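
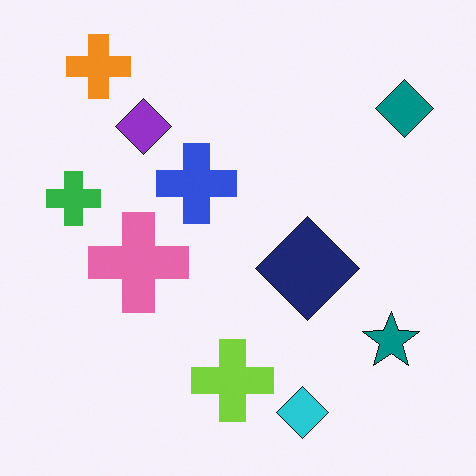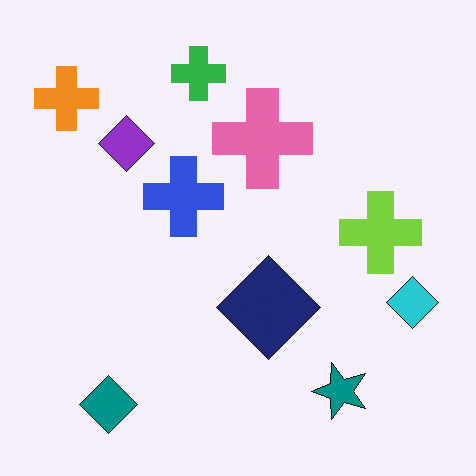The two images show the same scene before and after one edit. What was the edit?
Transposed (reflected across the top-left ↔ bottom-right diagonal).

Shapes have swapped their row and column positions — what was in the top-right is now in the bottom-left — a diagonal reflection.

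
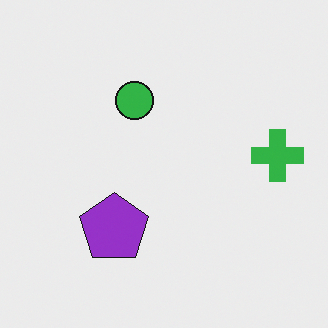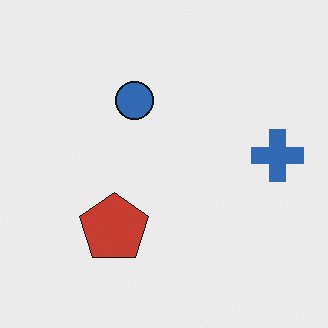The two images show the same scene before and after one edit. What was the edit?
It was hue-shifted noticeably.

Every shape's color has rotated by the same amount around the hue wheel — a uniform hue shift.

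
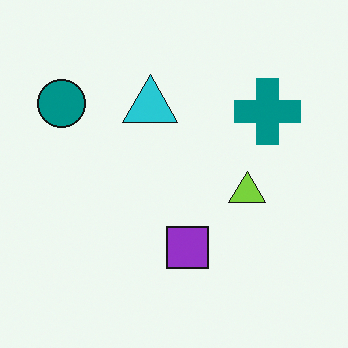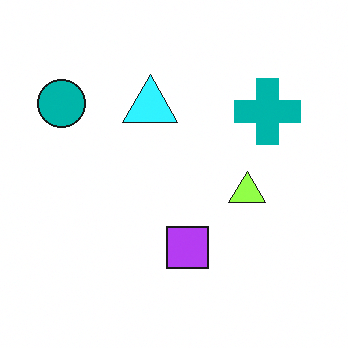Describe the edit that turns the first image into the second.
The transformation is: slightly brightened.

Every pixel — background and shapes alike — is uniformly brightened.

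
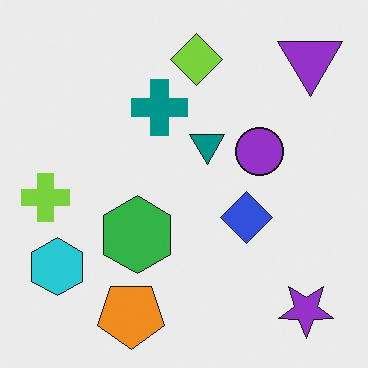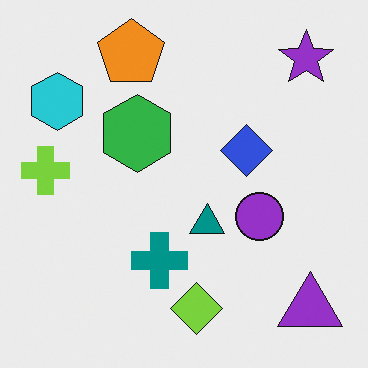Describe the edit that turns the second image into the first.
This is the original image flipped vertically (top ↔ bottom).

The orange pentagon is in the top of the second image and the bottom of the first — shapes on opposite sides of the horizontal midline have swapped in a mirror flip.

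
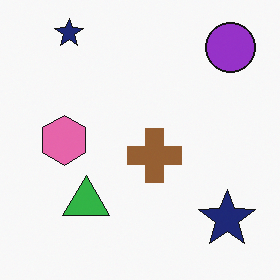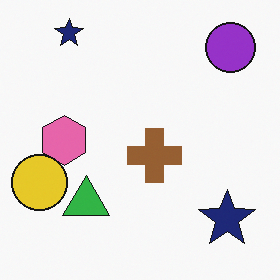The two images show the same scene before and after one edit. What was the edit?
This is the original image overlaid with an additional yellow circle.

A yellow circle appears in the second image that is absent from the first.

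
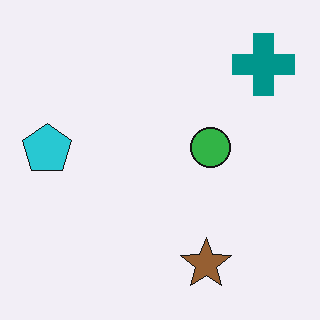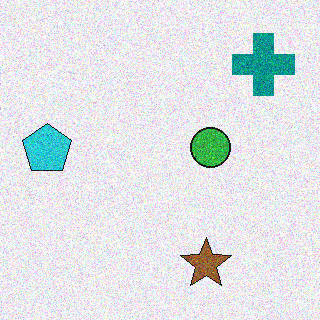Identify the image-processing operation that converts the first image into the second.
The second image is the first degraded with visible gaussian noise.

Random speckle covers the whole image, including the flat background.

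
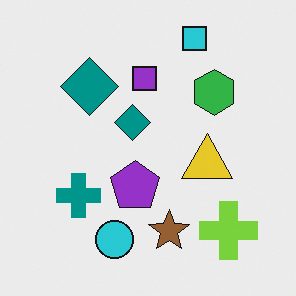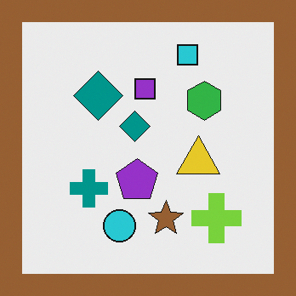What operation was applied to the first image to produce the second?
The second image is the first framed with a brown border.

A solid brown frame runs around the edge of the second image, with the content slightly shrunk inside it.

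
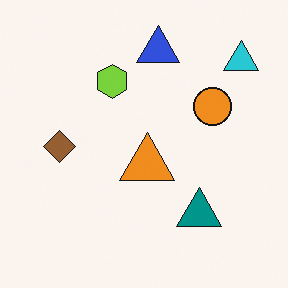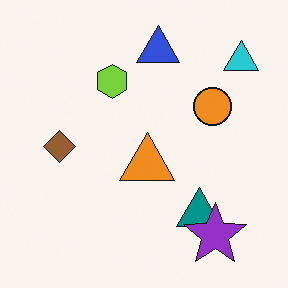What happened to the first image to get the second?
The transformation is: overlaid with an additional purple star.

A purple star appears in the second image that is absent from the first.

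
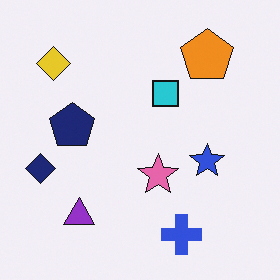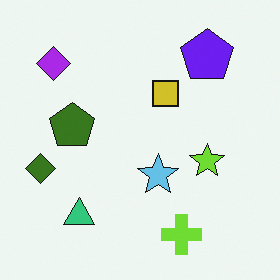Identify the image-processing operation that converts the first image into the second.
The second image is the first hue-shifted through roughly half the color wheel.

Every shape's color has rotated by the same amount around the hue wheel — a uniform hue shift.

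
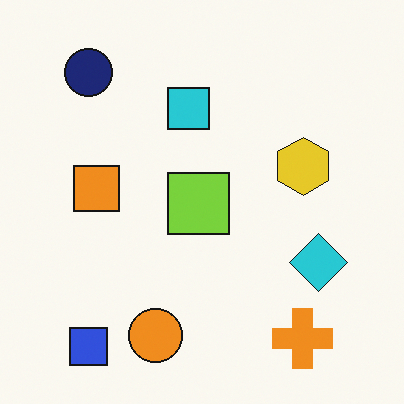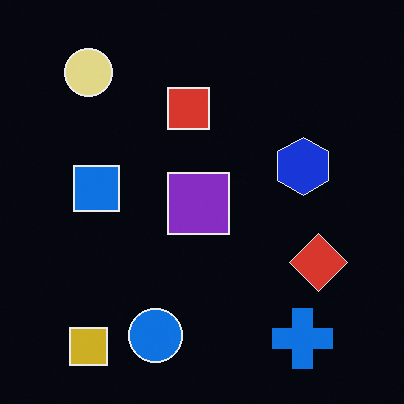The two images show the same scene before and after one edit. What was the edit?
This is the original image color-inverted (negative).

The light background has become dark and every shape's color is its complement — a photographic negative.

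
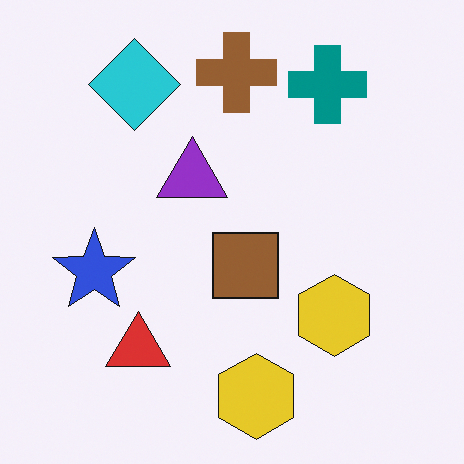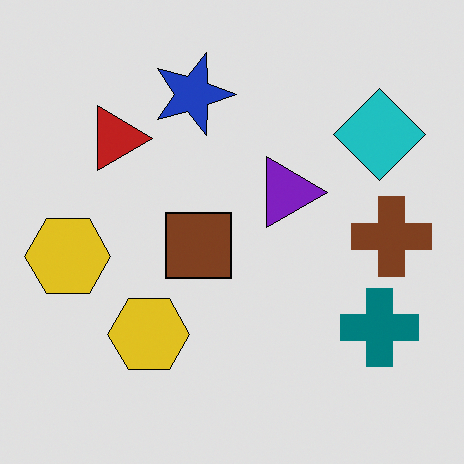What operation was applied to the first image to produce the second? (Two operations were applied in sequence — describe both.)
This is the original image rotated 90° clockwise, then posterized to a reduced palette.

The cyan diamond sits in the top-left of the first image and the top-right of the second — consistent with a whole-image 90° clockwise rotation. Each flat color has snapped to a coarser quantized level — most visibly, the near-white background has dropped to a flat grey.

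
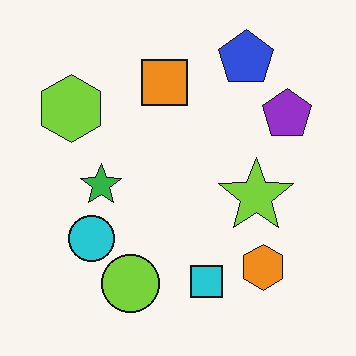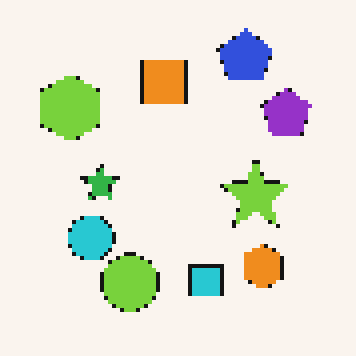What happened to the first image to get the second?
The second image is the first mildly pixelated.

Shapes are reduced to large square blocks; fine edges and outlines are lost — a downscale-then-upscale (mosaic) effect.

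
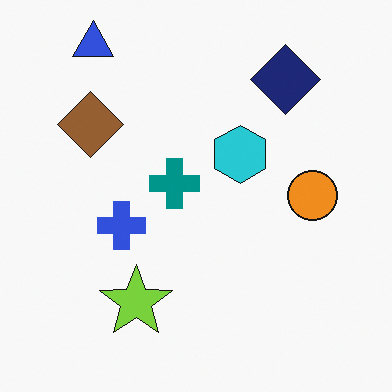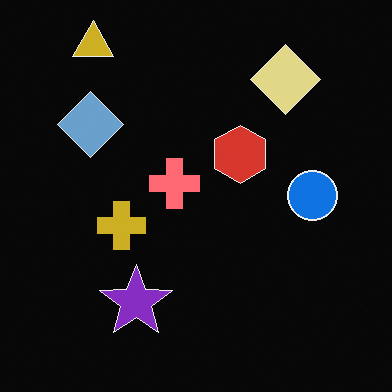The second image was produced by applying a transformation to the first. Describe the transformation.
This is the original image color-inverted (negative).

The light background has become dark and every shape's color is its complement — a photographic negative.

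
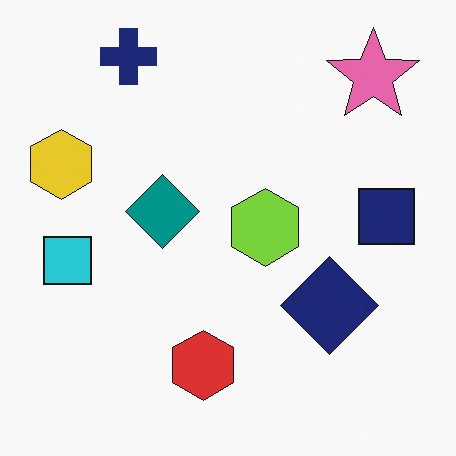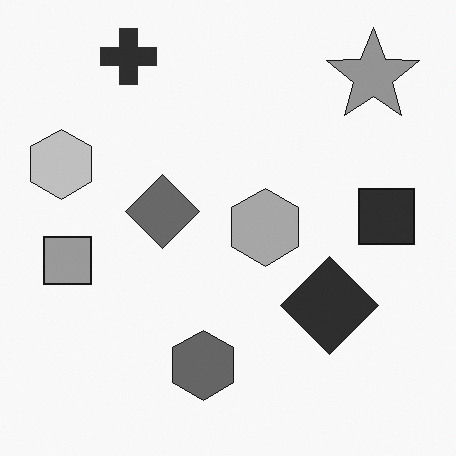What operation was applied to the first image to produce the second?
The transformation is: converted to grayscale.

All color is removed — every shape is now a shade of grey.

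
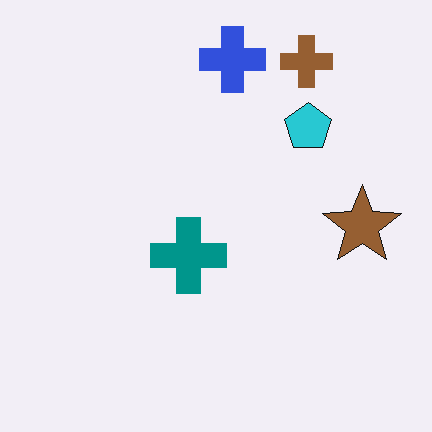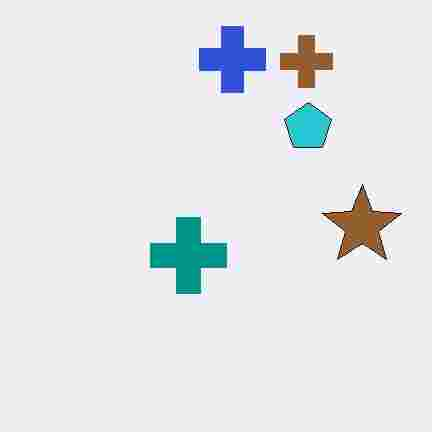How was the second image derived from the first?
The image was heavily JPEG-compressed with obvious blocking artifacts.

Blocky 8×8 compression artifacts appear around shape edges and the flat background shows ringing — characteristic JPEG degradation.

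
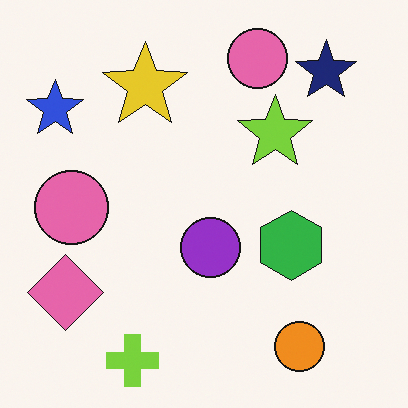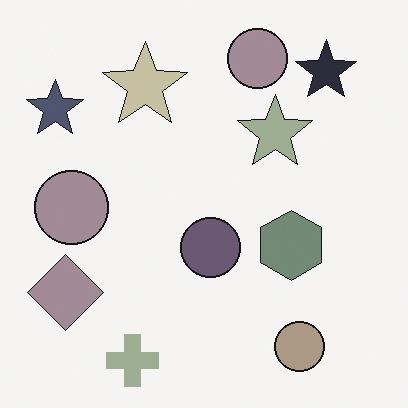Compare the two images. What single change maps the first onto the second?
This is the original image made much more muted (saturation change).

All colors are more muted and greyish — a global saturation change.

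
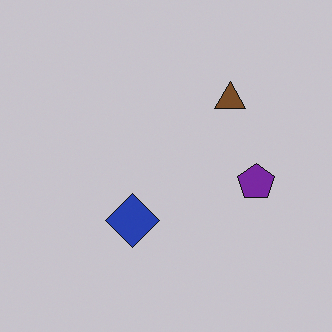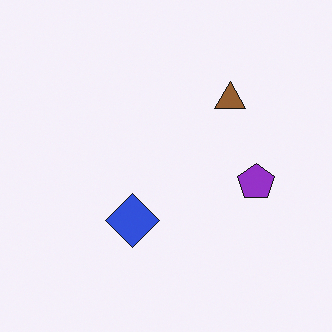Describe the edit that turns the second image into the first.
The first image is the second darkened a little.

Every pixel — background and shapes alike — is uniformly darkened.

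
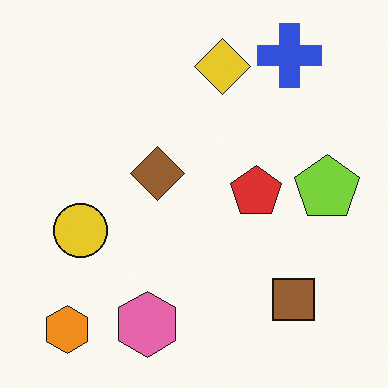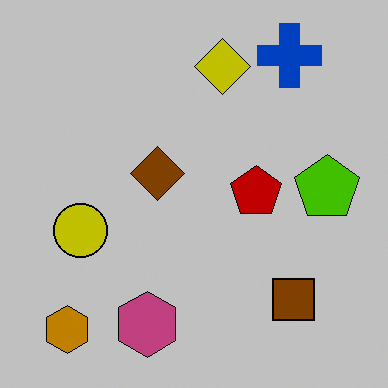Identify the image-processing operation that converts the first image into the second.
It was heavily posterized to just a handful of flat colors.

Each flat color has snapped to a coarser quantized level — most visibly, the near-white background has dropped to a flat grey.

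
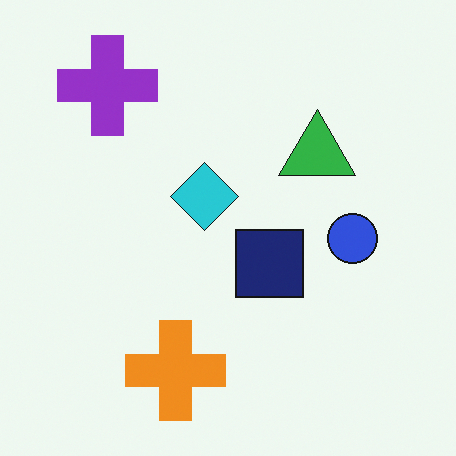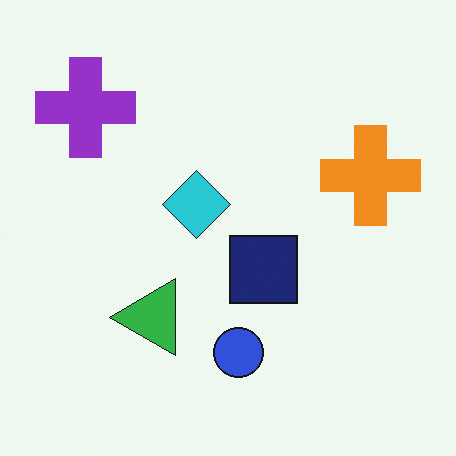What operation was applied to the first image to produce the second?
It was transposed (reflected across the top-left ↔ bottom-right diagonal).

Shapes have swapped their row and column positions — what was in the top-right is now in the bottom-left — a diagonal reflection.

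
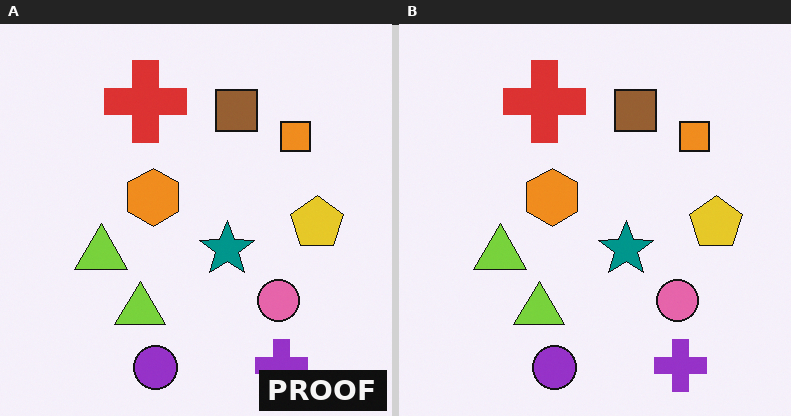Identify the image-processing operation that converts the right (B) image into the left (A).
The transformation is: watermarked with the text "PROOF" in the lower-right corner.

A dark label reading "PROOF" appears in the lower-right corner.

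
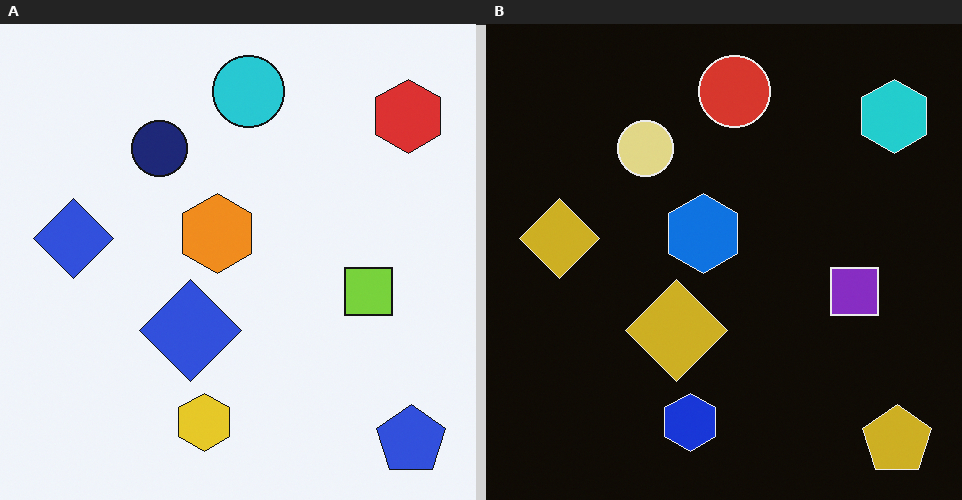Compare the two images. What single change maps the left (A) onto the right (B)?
The image was color-inverted (negative).

The light background has become dark and every shape's color is its complement — a photographic negative.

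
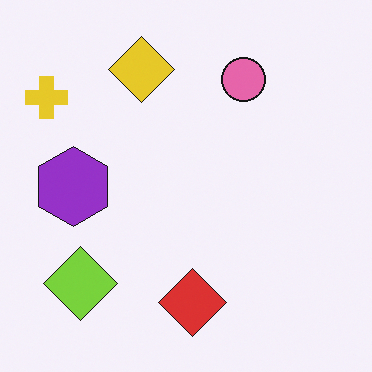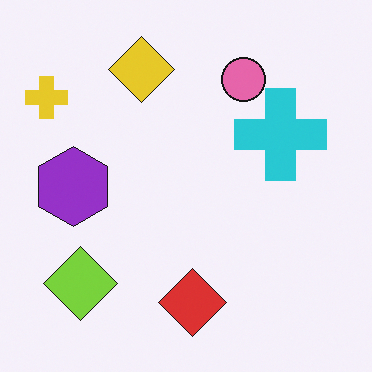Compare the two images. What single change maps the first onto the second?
The image was overlaid with an additional cyan cross.

A cyan cross appears in the second image that is absent from the first.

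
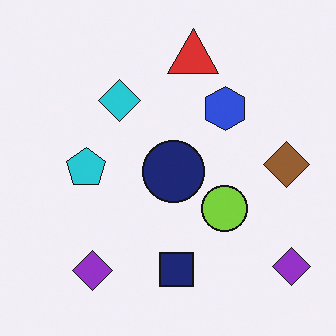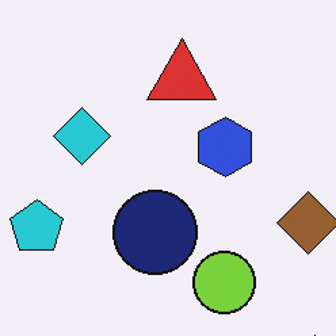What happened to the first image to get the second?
The transformation is: cropped to a modestly smaller region and rescaled.

The visible shapes are larger and the field of view is narrower; shapes near the original edges may be partly or wholly outside the frame — a crop-and-rescale.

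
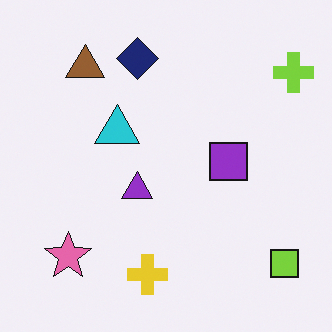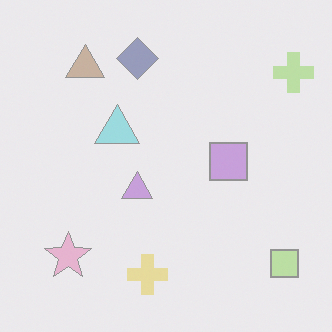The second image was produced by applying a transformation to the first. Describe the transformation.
It was washed out (contrast reduced).

Tones are pushed toward mid-grey across the whole image — a global contrast change.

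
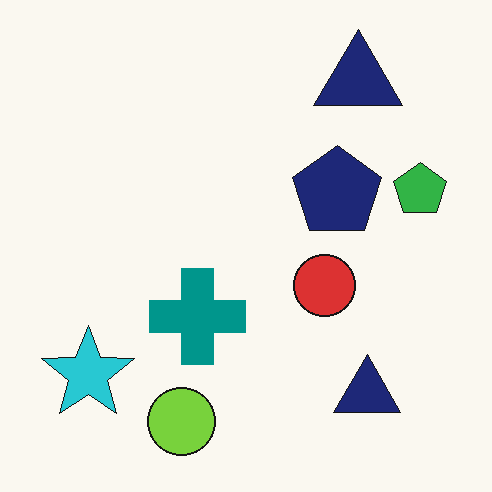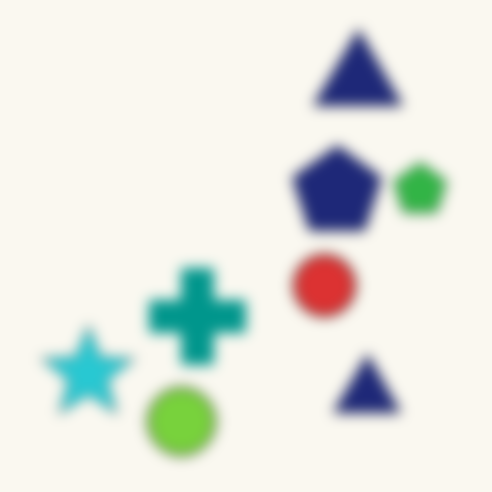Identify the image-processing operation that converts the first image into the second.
This is the original image strongly gaussian-blurred.

Shape edges and outlines are uniformly softened across the whole image.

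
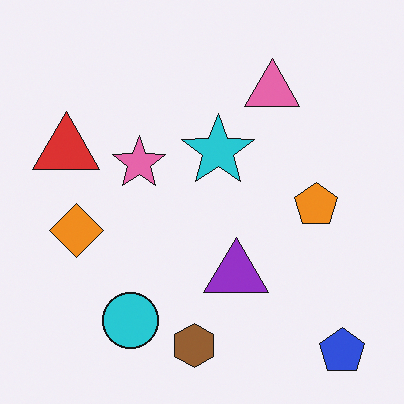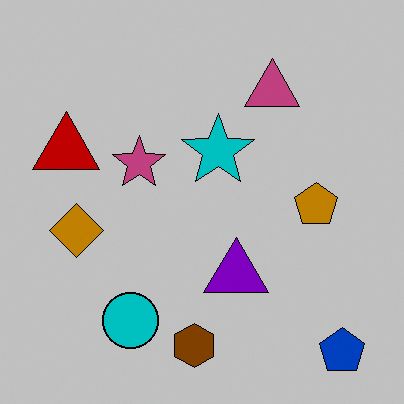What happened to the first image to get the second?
The second image is the first aggressively posterized.

Each flat color has snapped to a coarser quantized level — most visibly, the near-white background has dropped to a flat grey.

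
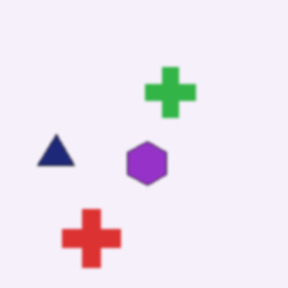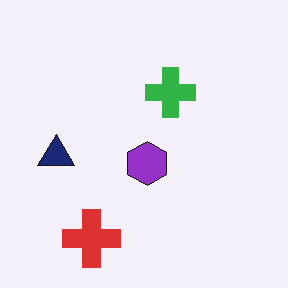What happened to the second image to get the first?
Given a subtle gaussian blur.

Shape edges and outlines are uniformly softened across the whole image.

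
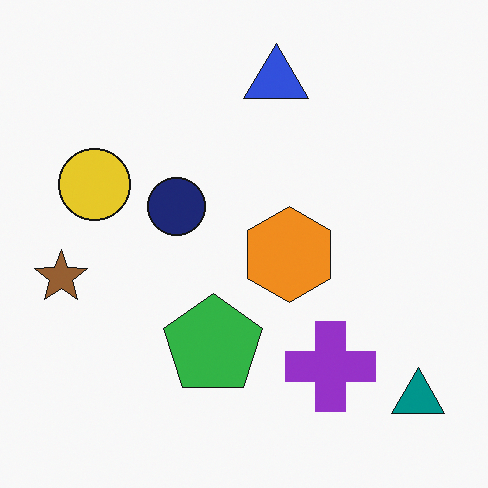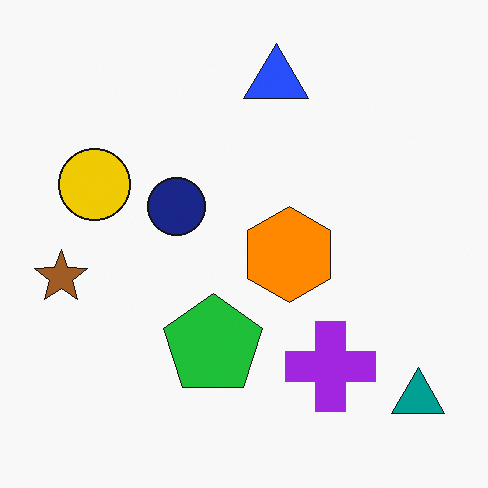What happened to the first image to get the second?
This is the original image slightly oversaturated.

All colors are more vivid — a global saturation change.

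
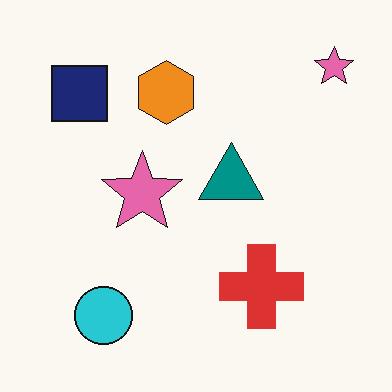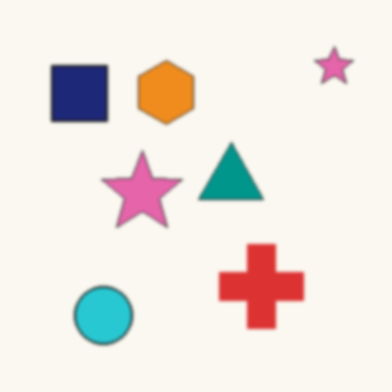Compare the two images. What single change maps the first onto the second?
This is the original image given a subtle gaussian blur.

Shape edges and outlines are uniformly softened across the whole image.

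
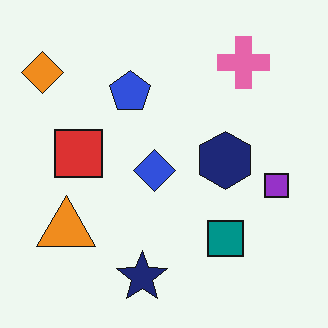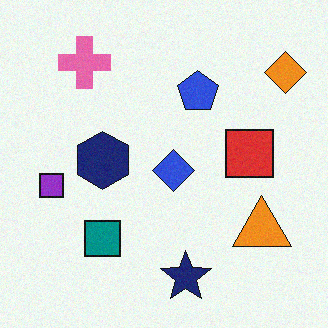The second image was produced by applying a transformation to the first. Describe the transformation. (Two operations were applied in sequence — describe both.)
The transformation is: flipped horizontally (left ↔ right), then degraded with light additive noise.

The orange diamond is in the top-left of the first image and the top-right of the second — shapes on opposite sides of the vertical midline have swapped in a mirror flip. Random speckle covers the whole image, including the flat background.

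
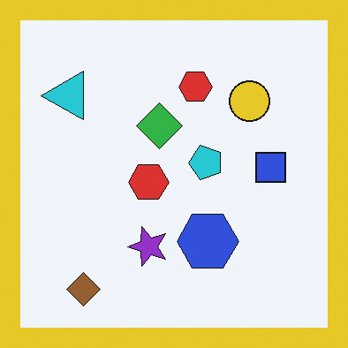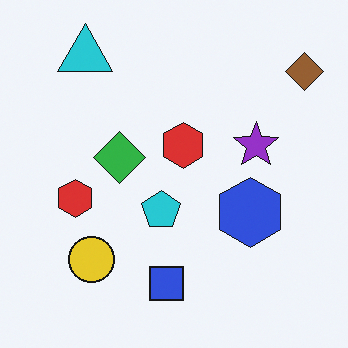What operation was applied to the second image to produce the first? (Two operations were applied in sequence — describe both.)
The image was transposed (reflected across the top-left ↔ bottom-right diagonal), then framed with a yellow border.

Shapes have swapped their row and column positions — what was in the top-right is now in the bottom-left — a diagonal reflection. A solid yellow frame runs around the edge of the first image, with the content slightly shrunk inside it.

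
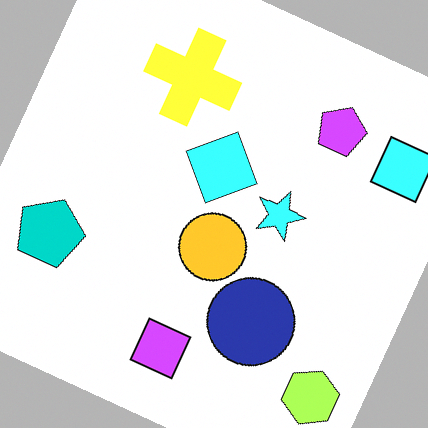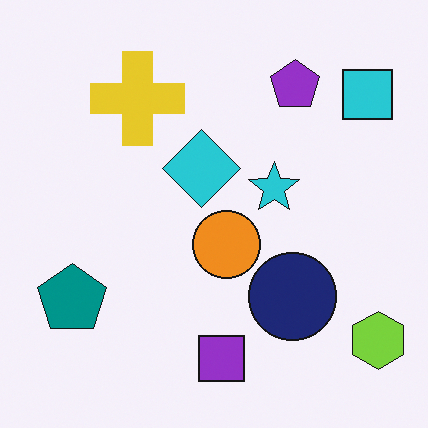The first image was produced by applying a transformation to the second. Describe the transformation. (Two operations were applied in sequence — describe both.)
It was noticeably brightened, then rotated clockwise by a moderate amount.

Every pixel — background and shapes alike — is uniformly brightened. Every shape is tilted by the same angle and the image corners show triangular fill wedges — a whole-image rotation by a non-right angle.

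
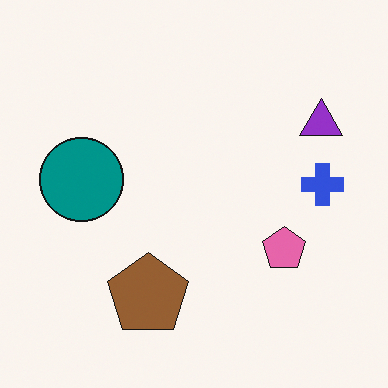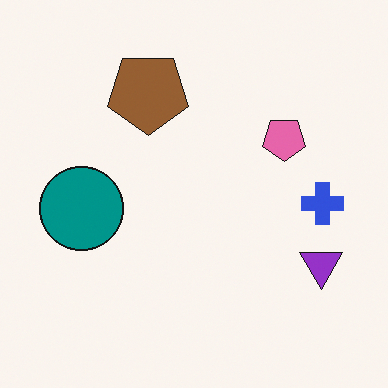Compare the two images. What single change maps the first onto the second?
The second image is the first flipped vertically (top ↔ bottom).

The brown pentagon is in the bottom of the first image and the top of the second — shapes on opposite sides of the horizontal midline have swapped in a mirror flip.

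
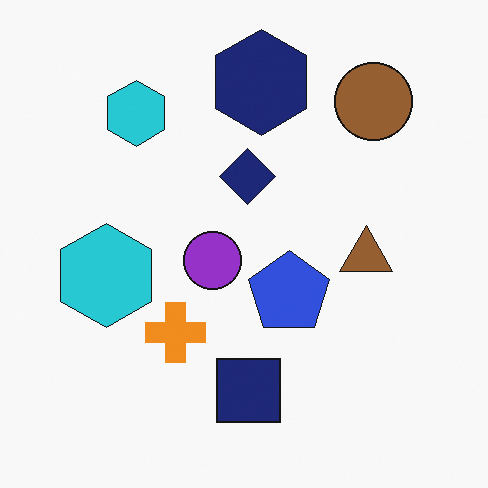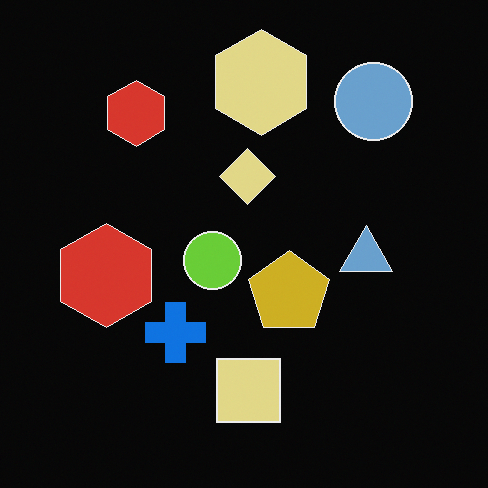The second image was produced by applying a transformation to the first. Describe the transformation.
The image was color-inverted (negative).

The light background has become dark and every shape's color is its complement — a photographic negative.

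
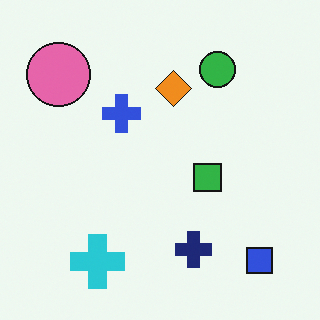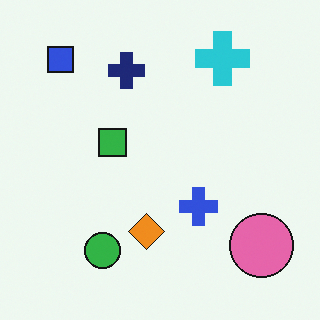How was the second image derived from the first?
The transformation is: rotated 180°.

The blue square sits in the bottom-right of the first image and the top-left of the second — consistent with a whole-image 180° rotation.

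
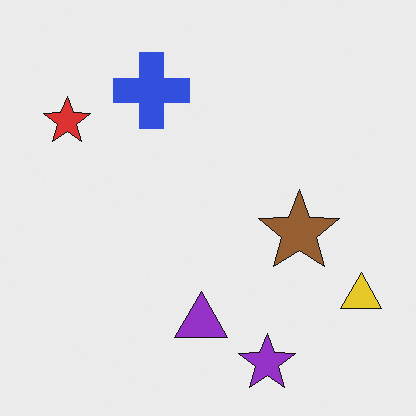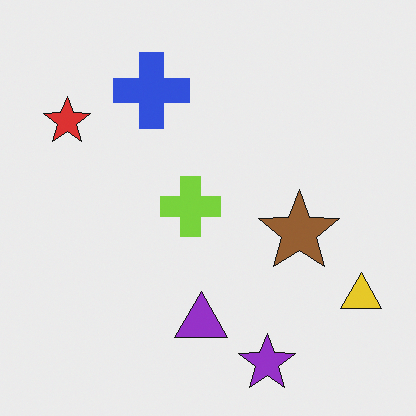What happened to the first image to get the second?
The second image is the first overlaid with an additional lime cross.

A lime cross appears in the second image that is absent from the first.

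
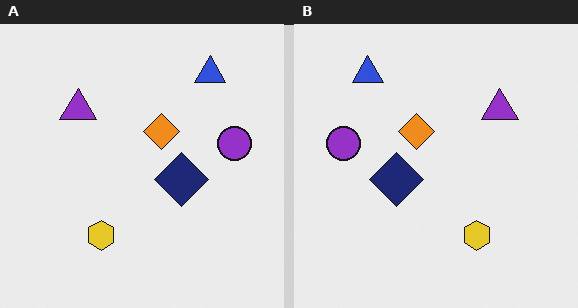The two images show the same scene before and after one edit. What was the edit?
Flipped horizontally (left ↔ right).

The purple circle is in the right of the left (A) image and the left of the right (B) — shapes on opposite sides of the vertical midline have swapped in a mirror flip.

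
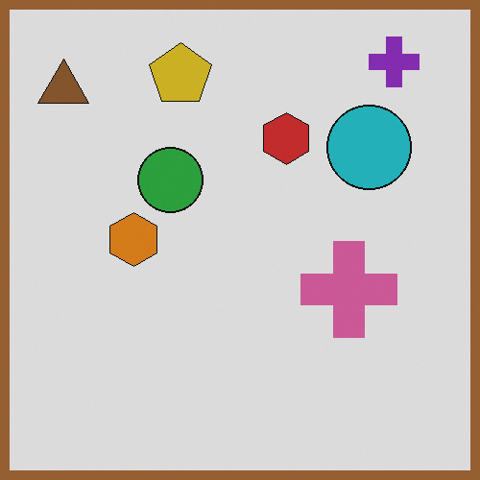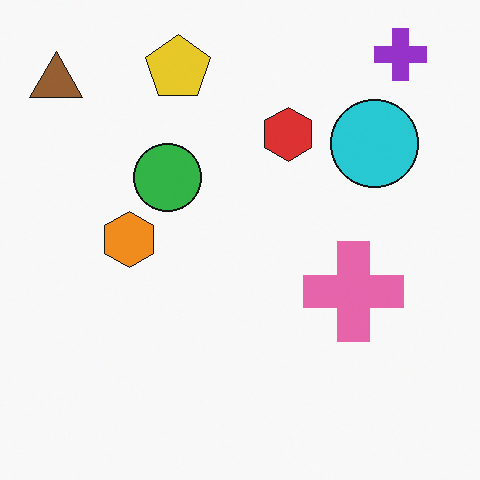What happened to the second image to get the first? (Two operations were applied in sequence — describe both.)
It was slightly darkened, then framed with a brown border.

Every pixel — background and shapes alike — is uniformly darkened. A solid brown frame runs around the edge of the first image, with the content slightly shrunk inside it.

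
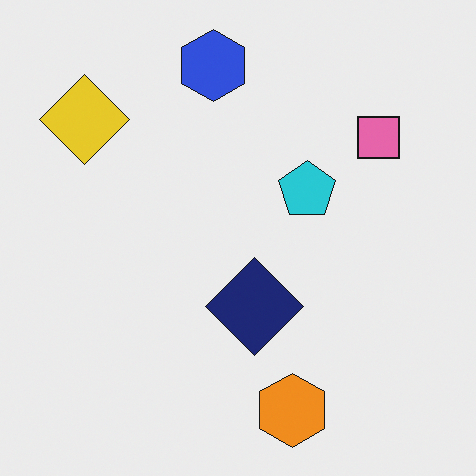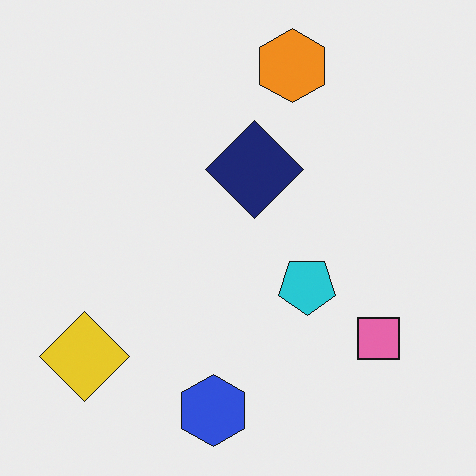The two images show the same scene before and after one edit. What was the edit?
The image was flipped vertically (top ↔ bottom).

The blue hexagon is in the top of the first image and the bottom of the second — shapes on opposite sides of the horizontal midline have swapped in a mirror flip.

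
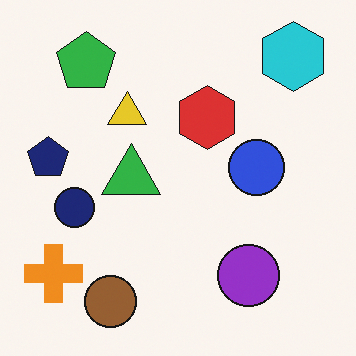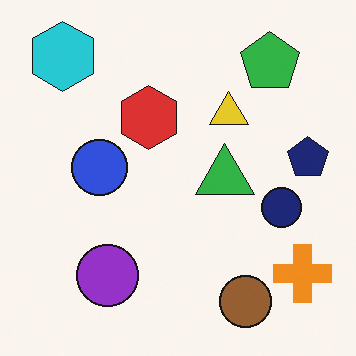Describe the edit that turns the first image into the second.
Flipped horizontally (left ↔ right).

The navy pentagon is in the left of the first image and the right of the second — shapes on opposite sides of the vertical midline have swapped in a mirror flip.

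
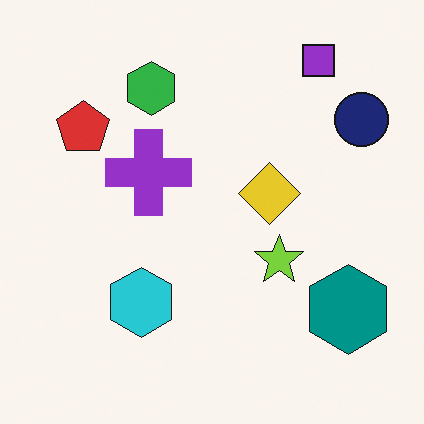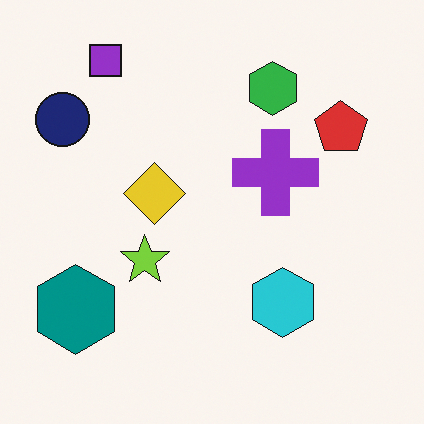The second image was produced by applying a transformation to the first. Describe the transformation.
It was flipped horizontally (left ↔ right).

The navy circle is in the top-right of the first image and the top-left of the second — shapes on opposite sides of the vertical midline have swapped in a mirror flip.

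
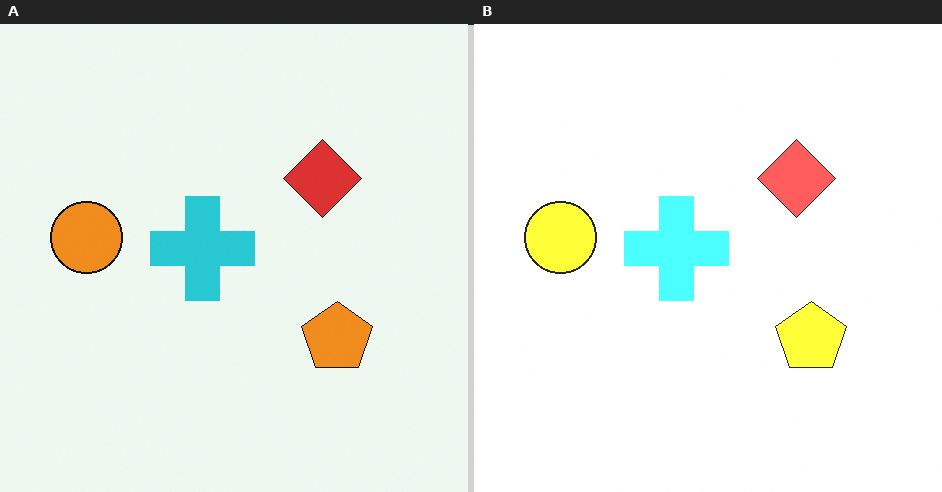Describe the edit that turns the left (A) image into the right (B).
The image was substantially brightened.

Every pixel — background and shapes alike — is uniformly brightened.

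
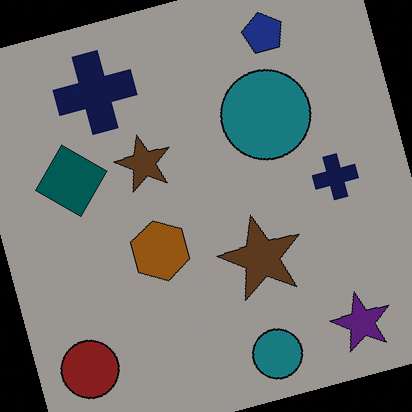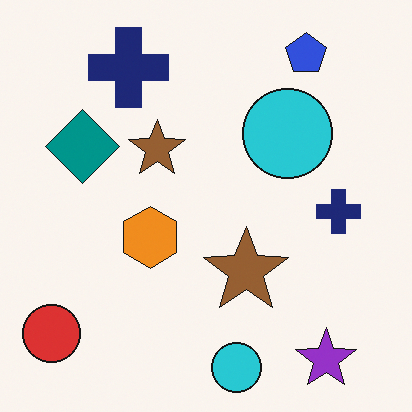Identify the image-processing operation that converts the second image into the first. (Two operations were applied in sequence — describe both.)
The first image is the second rotated counter-clockwise by a moderate amount, then substantially darkened.

Every shape is tilted by the same angle and the image corners show triangular fill wedges — a whole-image rotation by a non-right angle. Every pixel — background and shapes alike — is uniformly darkened.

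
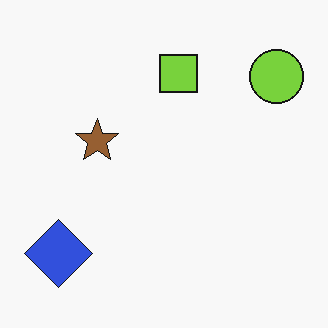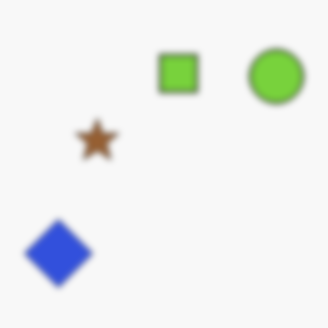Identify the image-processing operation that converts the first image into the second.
The image was noticeably gaussian-blurred.

Shape edges and outlines are uniformly softened across the whole image.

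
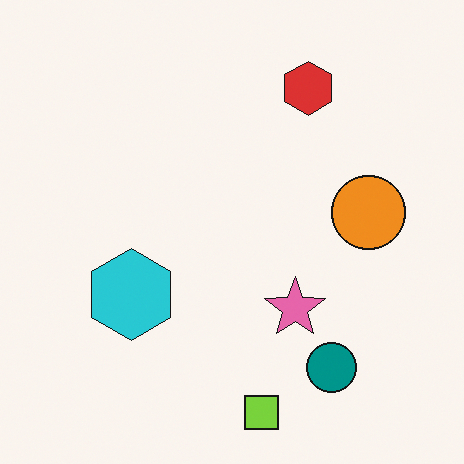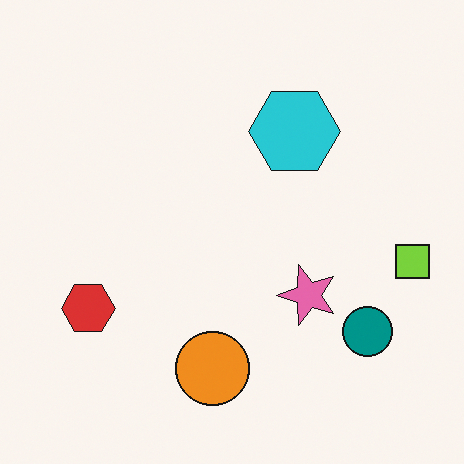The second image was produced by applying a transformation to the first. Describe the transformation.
The second image is the first transposed (reflected across the top-left ↔ bottom-right diagonal).

Shapes have swapped their row and column positions — what was in the top-right is now in the bottom-left — a diagonal reflection.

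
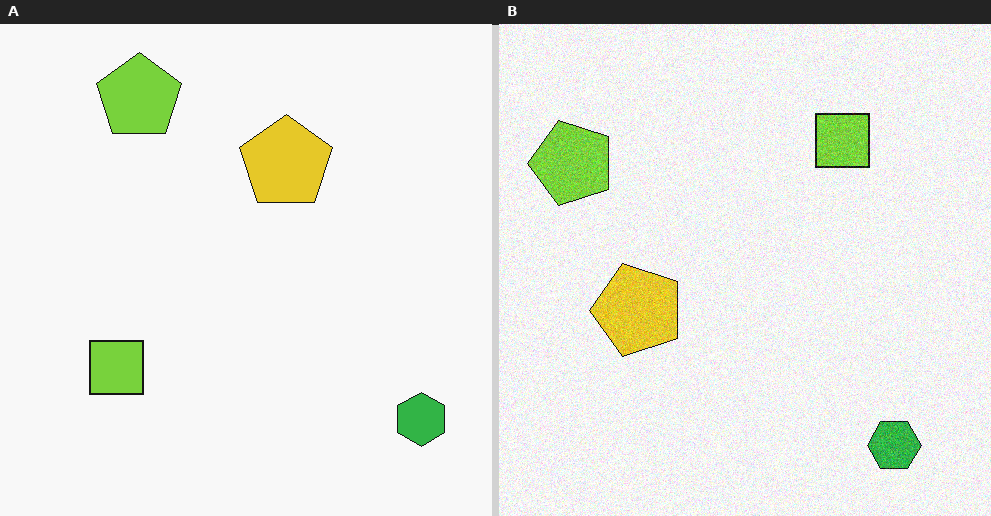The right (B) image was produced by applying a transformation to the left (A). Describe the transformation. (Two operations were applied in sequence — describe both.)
The image was degraded with moderate additive noise, then transposed (reflected across the top-left ↔ bottom-right diagonal).

Random speckle covers the whole image, including the flat background. Shapes have swapped their row and column positions — what was in the top-right is now in the bottom-left — a diagonal reflection.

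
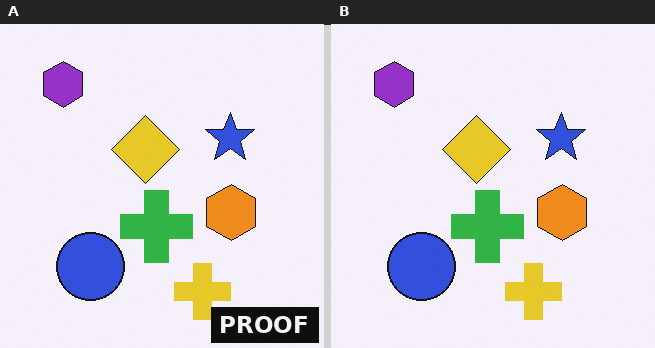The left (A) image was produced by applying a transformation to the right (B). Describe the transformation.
Watermarked with the text "PROOF" in the lower-right corner.

A dark label reading "PROOF" appears in the lower-right corner.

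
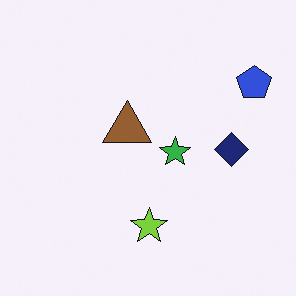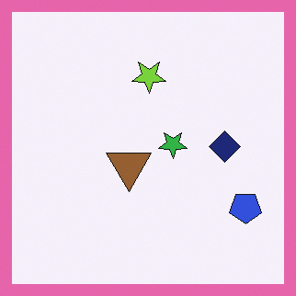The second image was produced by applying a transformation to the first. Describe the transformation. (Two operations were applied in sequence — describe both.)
It was flipped vertically (top ↔ bottom), then framed with a pink border.

The lime star is in the bottom of the first image and the top of the second — shapes on opposite sides of the horizontal midline have swapped in a mirror flip. A solid pink frame runs around the edge of the second image, with the content slightly shrunk inside it.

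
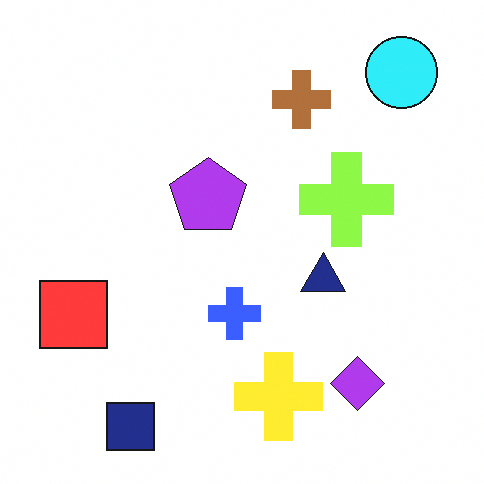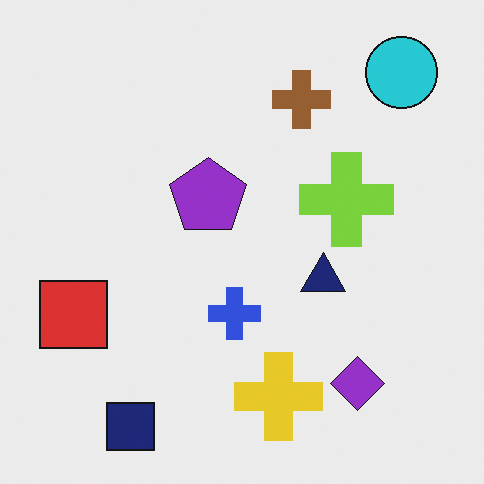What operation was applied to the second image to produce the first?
It was brightened a little.

Every pixel — background and shapes alike — is uniformly brightened.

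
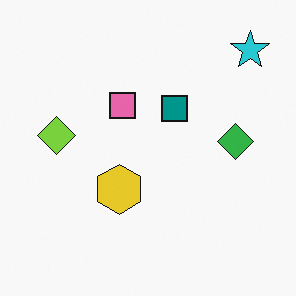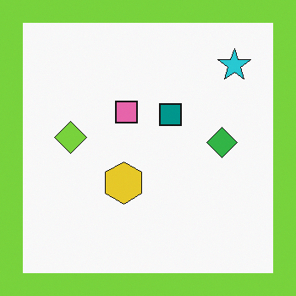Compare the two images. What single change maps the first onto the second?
The second image is the first framed with a lime border.

A solid lime frame runs around the edge of the second image, with the content slightly shrunk inside it.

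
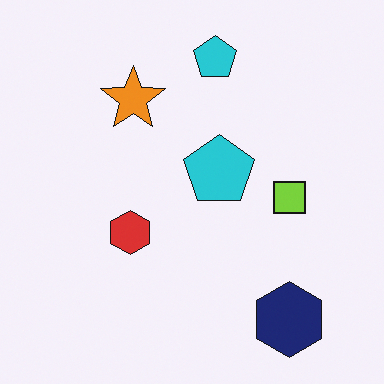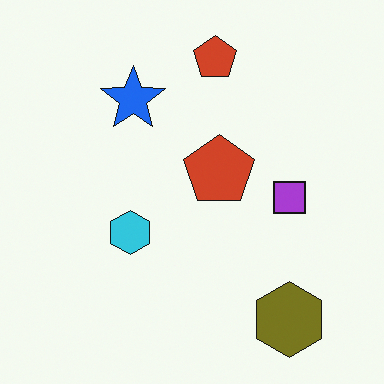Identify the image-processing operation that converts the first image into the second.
Hue-shifted by a large amount.

Every shape's color has rotated by the same amount around the hue wheel — a uniform hue shift.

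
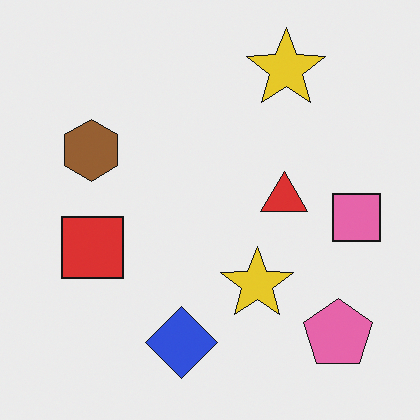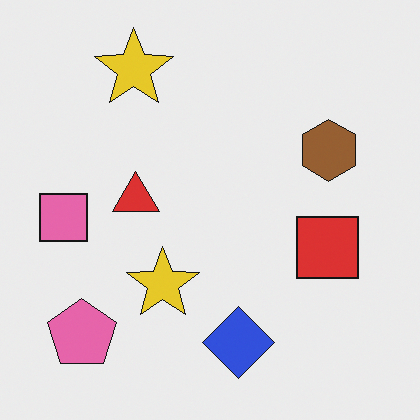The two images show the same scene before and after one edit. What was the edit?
The image was flipped horizontally (left ↔ right).

The pink square is in the right of the first image and the left of the second — shapes on opposite sides of the vertical midline have swapped in a mirror flip.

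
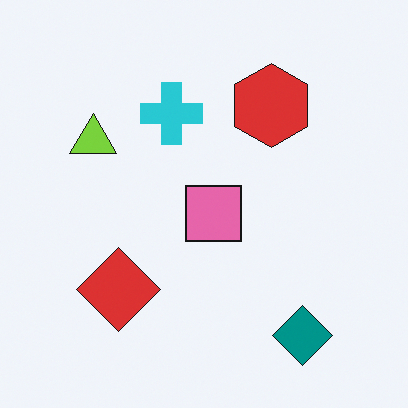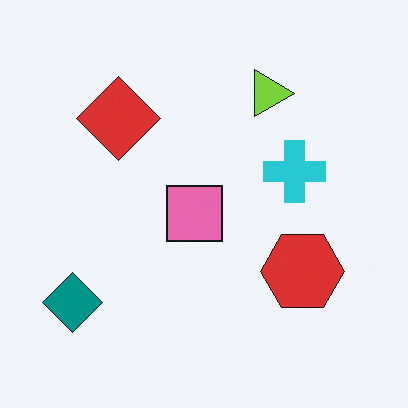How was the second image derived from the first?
Rotated 90° clockwise.

The teal diamond sits in the bottom-right of the first image and the bottom-left of the second — consistent with a whole-image 90° clockwise rotation.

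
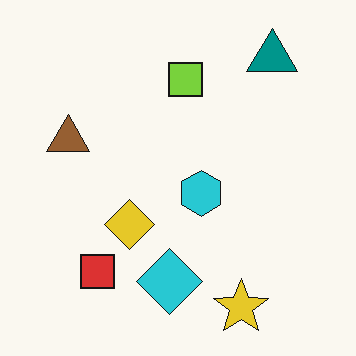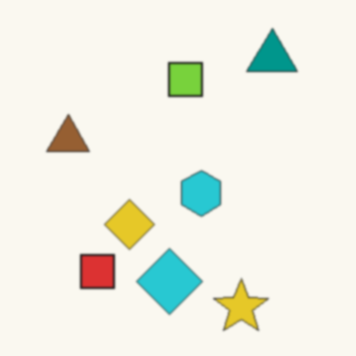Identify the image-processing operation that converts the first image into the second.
The second image is the first slightly softened.

Shape edges and outlines are uniformly softened across the whole image.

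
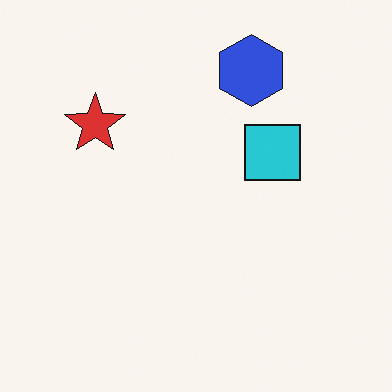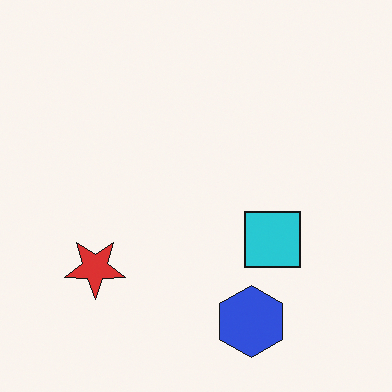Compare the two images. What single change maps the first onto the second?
This is the original image flipped vertically (top ↔ bottom).

The blue hexagon is in the top of the first image and the bottom of the second — shapes on opposite sides of the horizontal midline have swapped in a mirror flip.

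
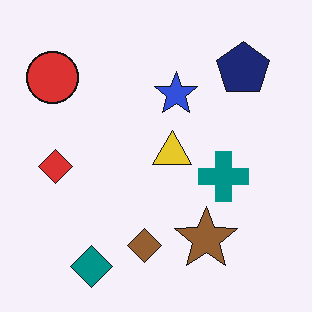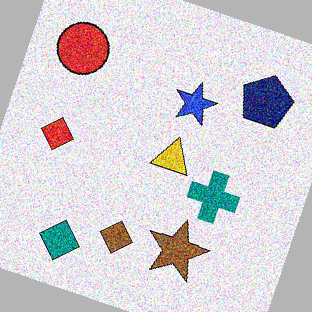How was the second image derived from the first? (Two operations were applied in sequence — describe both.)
Degraded with strong gaussian noise, then rotated clockwise by a clearly visible amount.

Random speckle covers the whole image, including the flat background. Every shape is tilted by the same angle and the image corners show triangular fill wedges — a whole-image rotation by a non-right angle.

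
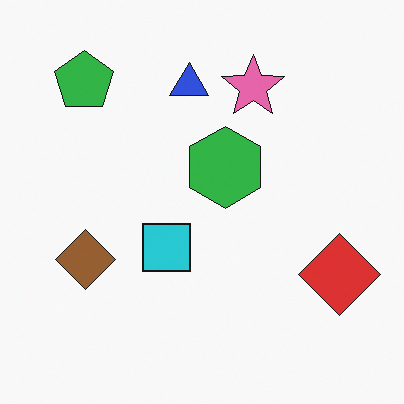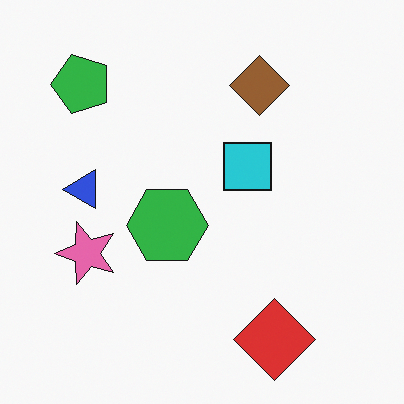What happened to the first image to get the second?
The transformation is: transposed (reflected across the top-left ↔ bottom-right diagonal).

Shapes have swapped their row and column positions — what was in the top-right is now in the bottom-left — a diagonal reflection.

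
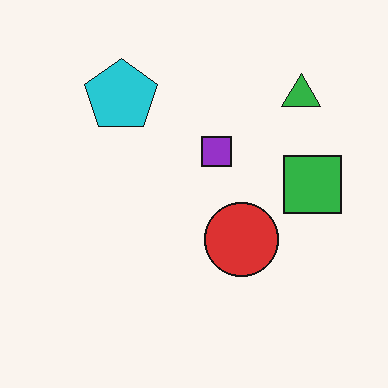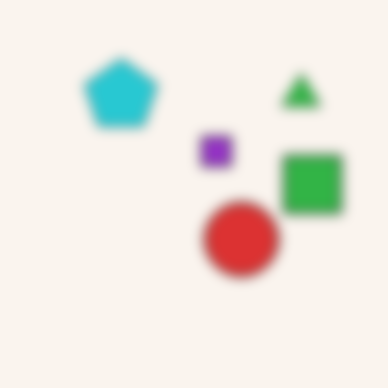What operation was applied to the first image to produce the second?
This is the original image heavily blurred.

Shape edges and outlines are uniformly softened across the whole image.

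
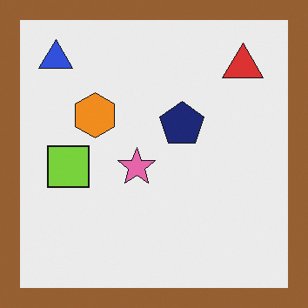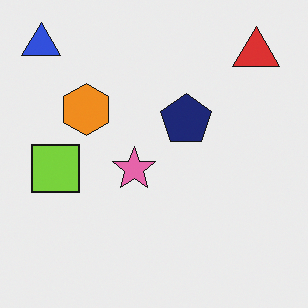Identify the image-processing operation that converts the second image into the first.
The transformation is: framed with a brown border.

A solid brown frame runs around the edge of the first image, with the content slightly shrunk inside it.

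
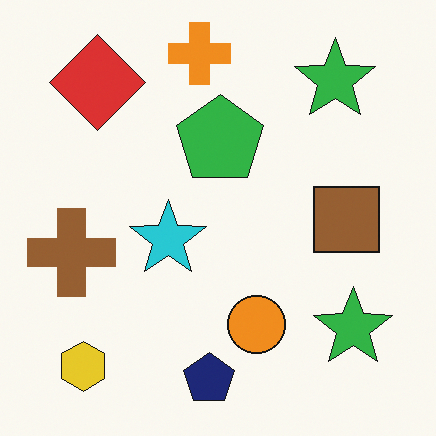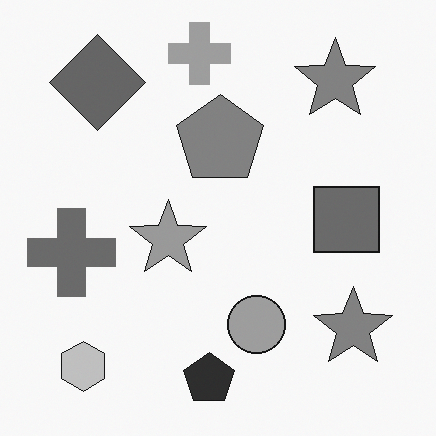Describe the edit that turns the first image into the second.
It was converted to grayscale.

All color is removed — every shape is now a shade of grey.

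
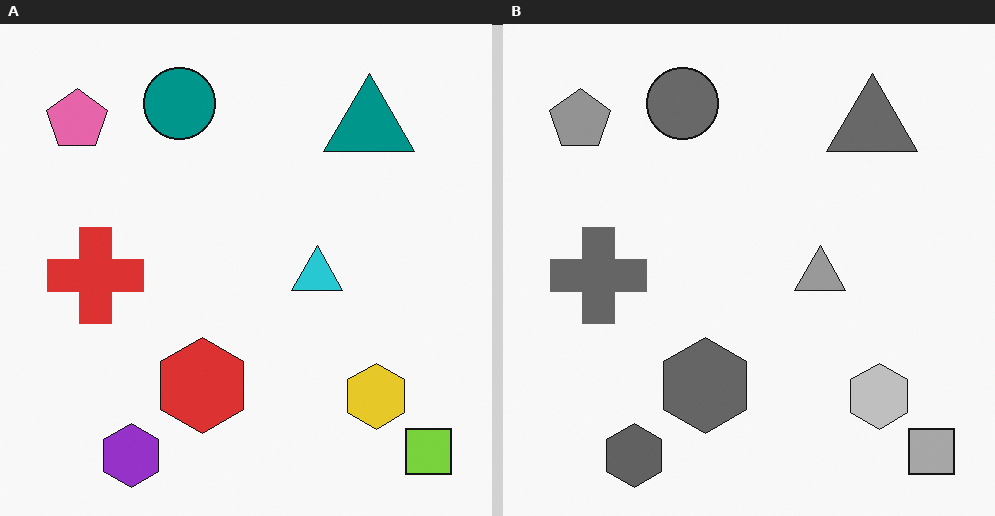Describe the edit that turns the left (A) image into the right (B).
The image was converted to grayscale.

All color is removed — every shape is now a shade of grey.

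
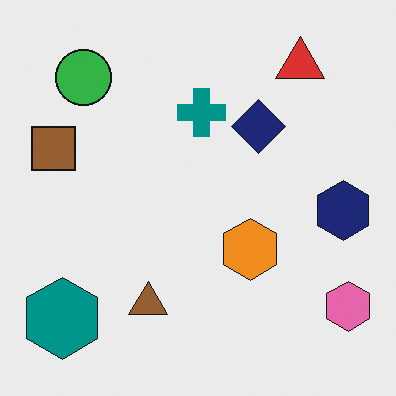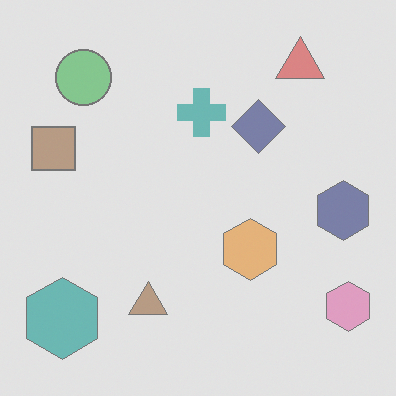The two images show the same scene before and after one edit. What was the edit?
Given much lower contrast.

Tones are pushed toward mid-grey across the whole image — a global contrast change.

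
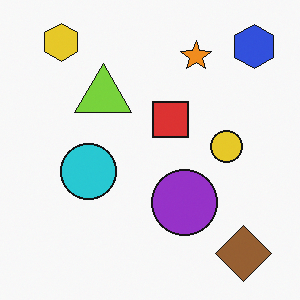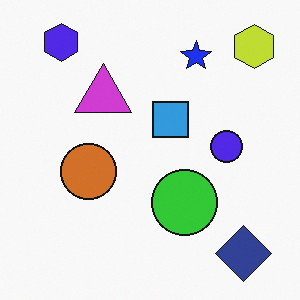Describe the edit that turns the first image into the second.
The image was hue-shifted by a large amount.

Every shape's color has rotated by the same amount around the hue wheel — a uniform hue shift.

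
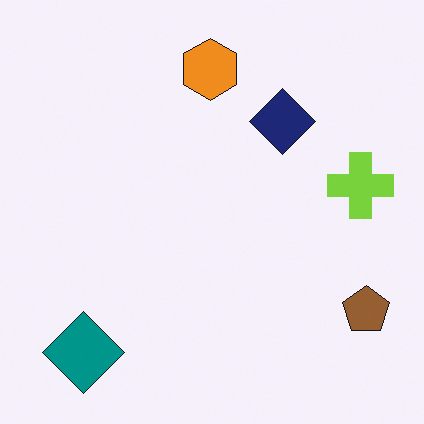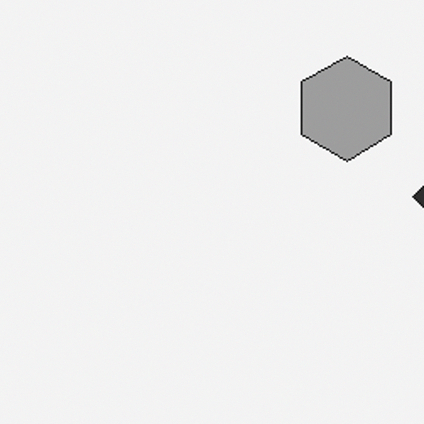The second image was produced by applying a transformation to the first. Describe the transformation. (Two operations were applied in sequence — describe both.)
The transformation is: converted to grayscale, then cropped tightly and scaled back up.

All color is removed — every shape is now a shade of grey. The visible shapes are larger and the field of view is narrower; shapes near the original edges may be partly or wholly outside the frame — a crop-and-rescale.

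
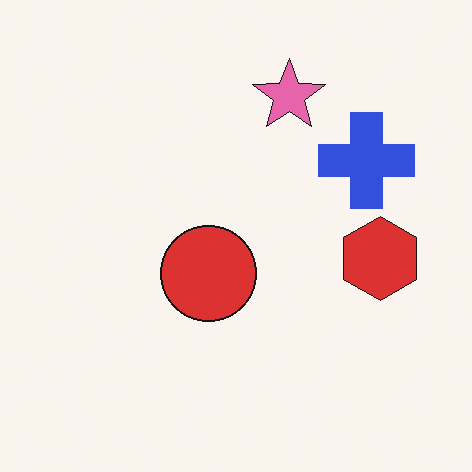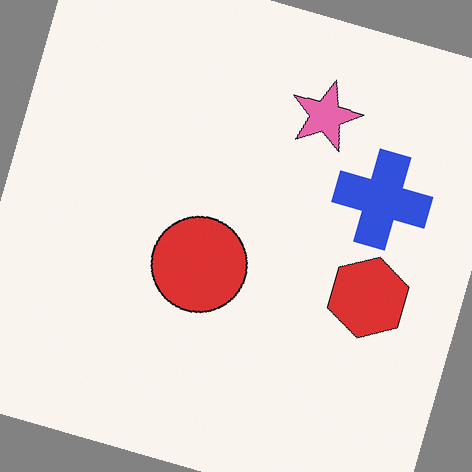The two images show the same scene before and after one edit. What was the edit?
Rotated clockwise by a moderate amount.

Every shape is tilted by the same angle and the image corners show triangular fill wedges — a whole-image rotation by a non-right angle.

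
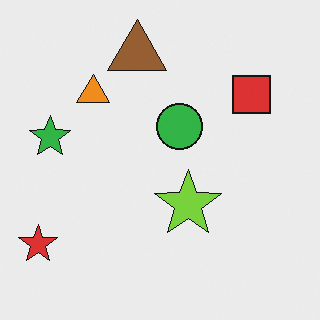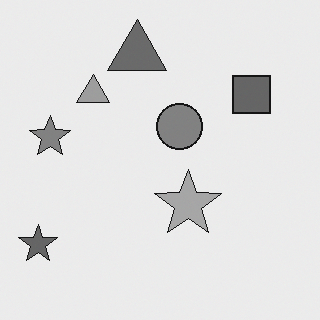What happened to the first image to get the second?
This is the original image converted to grayscale.

All color is removed — every shape is now a shade of grey.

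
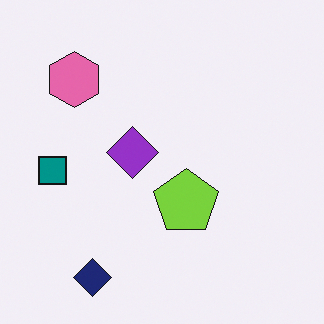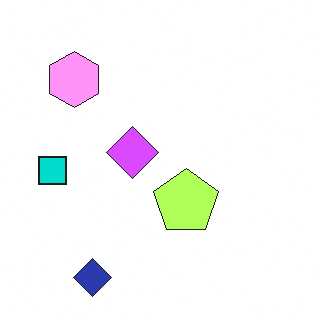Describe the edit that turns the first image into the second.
It was brightened a lot.

Every pixel — background and shapes alike — is uniformly brightened.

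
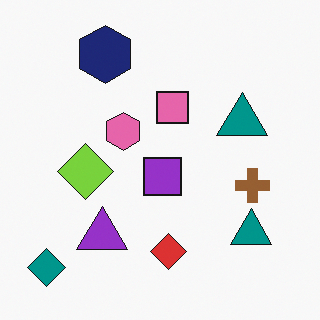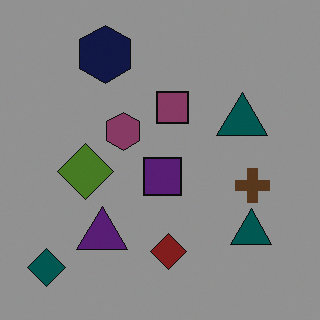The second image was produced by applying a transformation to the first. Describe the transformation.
The image was darkened a lot.

Every pixel — background and shapes alike — is uniformly darkened.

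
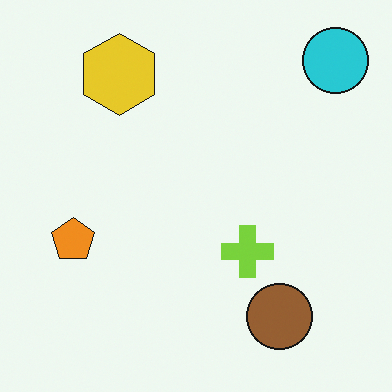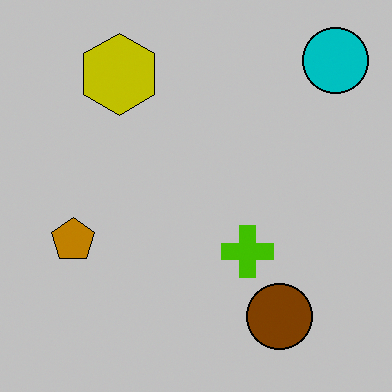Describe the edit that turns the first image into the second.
Heavily posterized to just a handful of flat colors.

Each flat color has snapped to a coarser quantized level — most visibly, the near-white background has dropped to a flat grey.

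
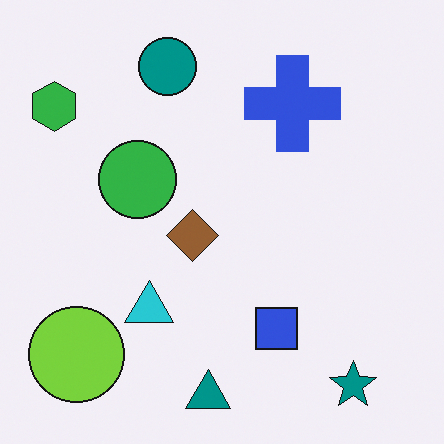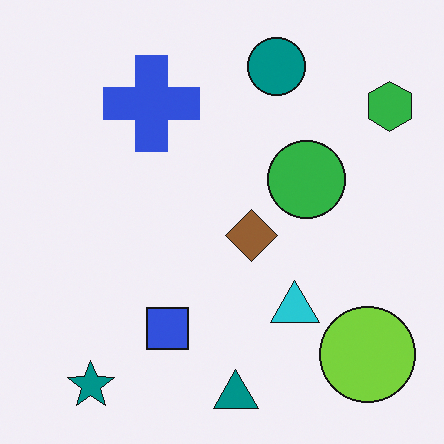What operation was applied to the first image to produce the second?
The second image is the first flipped horizontally (left ↔ right).

The green hexagon is in the top-left of the first image and the top-right of the second — shapes on opposite sides of the vertical midline have swapped in a mirror flip.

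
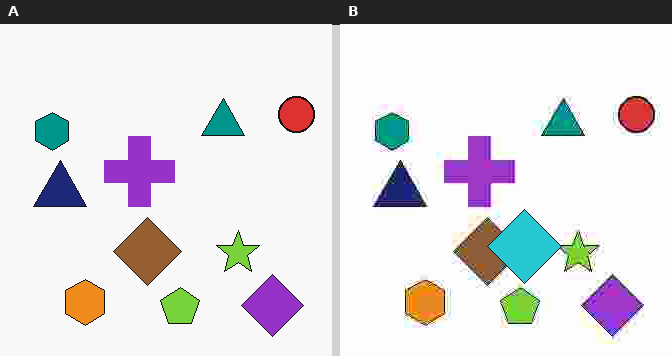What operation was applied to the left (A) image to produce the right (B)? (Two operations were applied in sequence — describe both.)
The image was degraded with heavy JPEG compression, then overlaid with an additional cyan diamond.

Blocky 8×8 compression artifacts appear around shape edges and the flat background shows ringing — characteristic JPEG degradation. A cyan diamond appears in the right (B) image that is absent from the left (A).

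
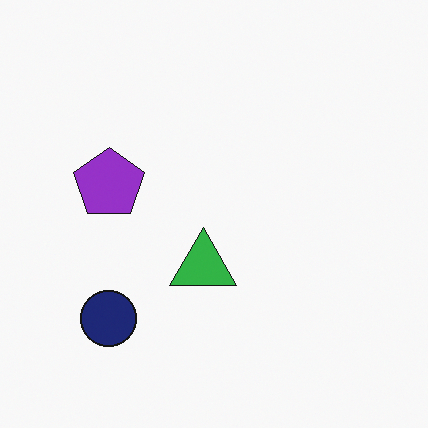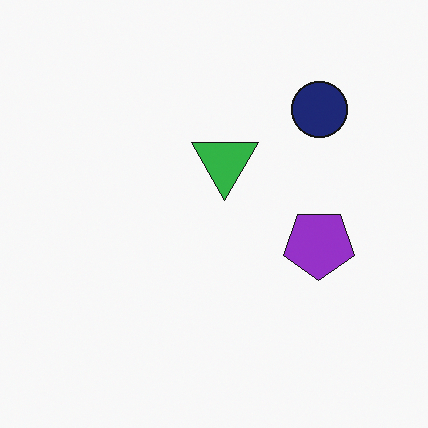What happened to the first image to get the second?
The image was rotated 180°.

The navy circle sits in the bottom-left of the first image and the top-right of the second — consistent with a whole-image 180° rotation.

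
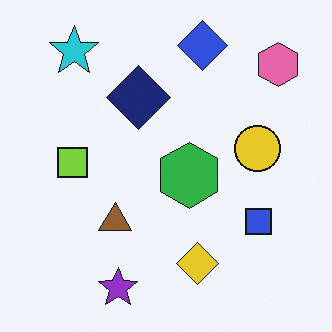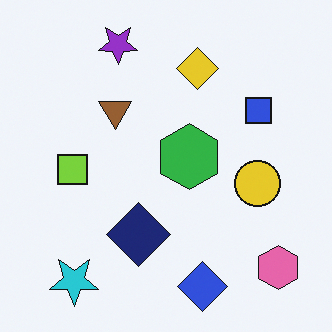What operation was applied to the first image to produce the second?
It was flipped vertically (top ↔ bottom).

The purple star is in the bottom of the first image and the top of the second — shapes on opposite sides of the horizontal midline have swapped in a mirror flip.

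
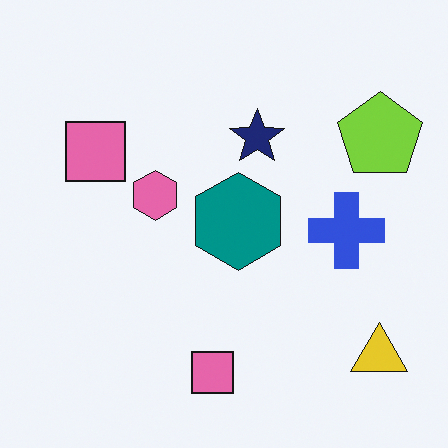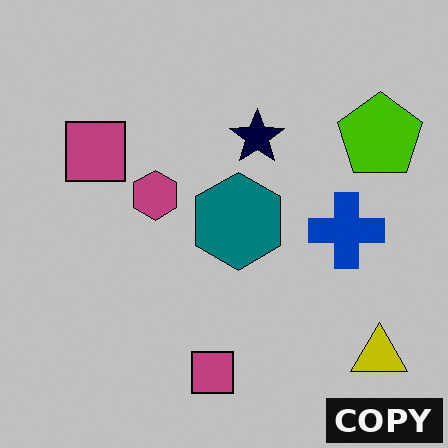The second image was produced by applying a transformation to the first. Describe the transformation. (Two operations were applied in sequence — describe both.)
Aggressively posterized, then watermarked with the text "COPY" in the lower-right corner.

Each flat color has snapped to a coarser quantized level — most visibly, the near-white background has dropped to a flat grey. A dark label reading "COPY" appears in the lower-right corner.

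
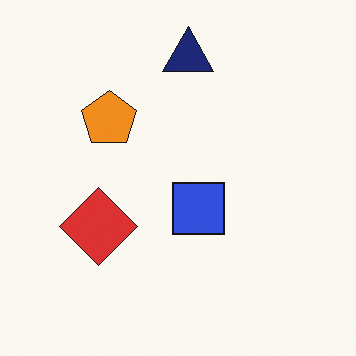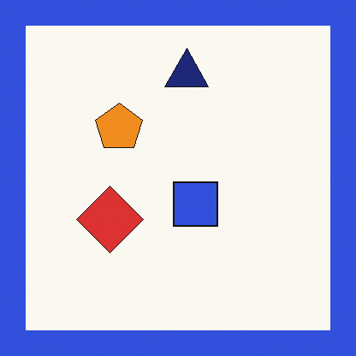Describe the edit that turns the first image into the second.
The second image is the first framed with a blue border.

A solid blue frame runs around the edge of the second image, with the content slightly shrunk inside it.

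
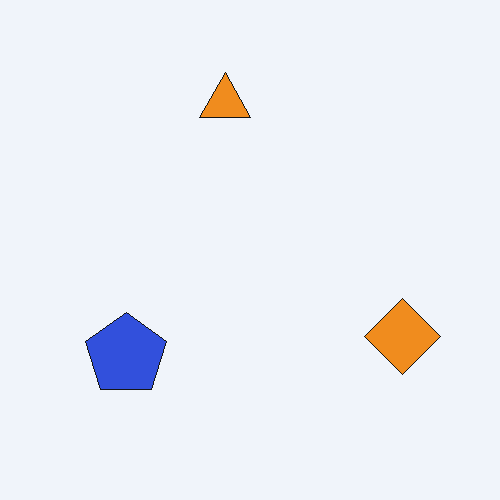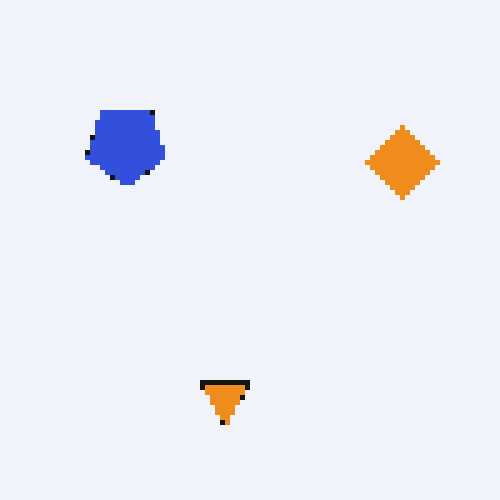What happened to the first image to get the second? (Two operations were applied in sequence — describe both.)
The second image is the first flipped vertically (top ↔ bottom), then mildly pixelated.

The orange triangle is in the top of the first image and the bottom of the second — shapes on opposite sides of the horizontal midline have swapped in a mirror flip. Shapes are reduced to large square blocks; fine edges and outlines are lost — a downscale-then-upscale (mosaic) effect.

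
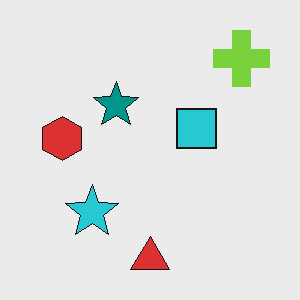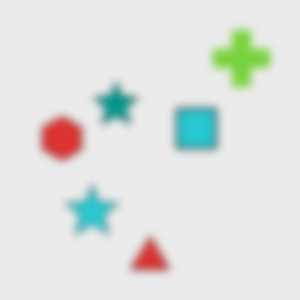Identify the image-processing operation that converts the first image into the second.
This is the original image noticeably gaussian-blurred.

Shape edges and outlines are uniformly softened across the whole image.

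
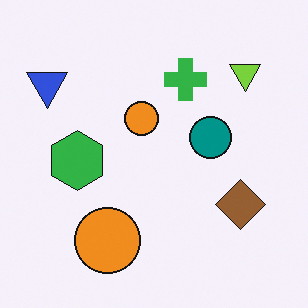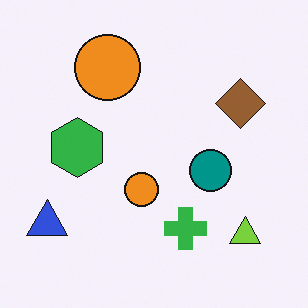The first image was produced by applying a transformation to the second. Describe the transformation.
The transformation is: flipped vertically (top ↔ bottom).

The lime triangle is in the bottom-right of the second image and the top-right of the first — shapes on opposite sides of the horizontal midline have swapped in a mirror flip.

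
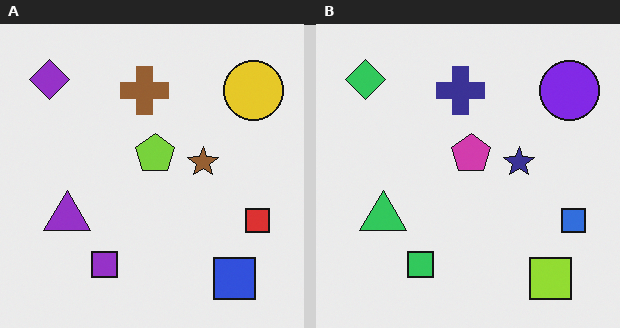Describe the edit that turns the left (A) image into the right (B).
The transformation is: hue-shifted through roughly half the color wheel.

Every shape's color has rotated by the same amount around the hue wheel — a uniform hue shift.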